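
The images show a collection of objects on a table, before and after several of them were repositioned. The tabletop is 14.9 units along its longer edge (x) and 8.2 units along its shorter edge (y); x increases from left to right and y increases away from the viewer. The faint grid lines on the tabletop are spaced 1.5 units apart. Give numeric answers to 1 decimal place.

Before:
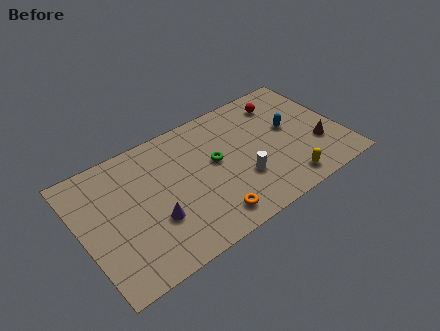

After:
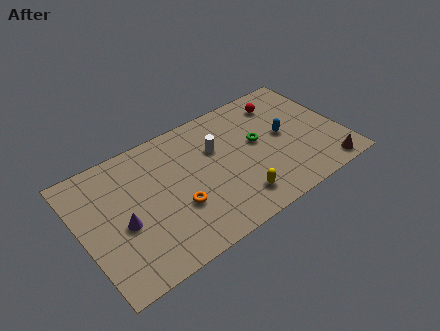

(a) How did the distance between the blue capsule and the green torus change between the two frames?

-2.9

The distance was about 4.4 in the first image and 1.5 in the second, so they moved 2.9 units closer together.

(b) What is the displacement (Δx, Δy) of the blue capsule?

(-0.4, -0.3)

From the two frames, the blue capsule sits at roughly (12.1, 4.6) before and (11.7, 4.3) after.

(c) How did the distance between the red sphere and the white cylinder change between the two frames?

-0.7

Before: roughly 5.0 units apart; after: 4.3. That's 0.7 units closer together.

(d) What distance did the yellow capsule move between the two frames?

2.8

The yellow capsule moved from about (11.2, 1.2) to (8.4, 1.6), a distance of √(2.8² + 0.4²) ≈ 2.8.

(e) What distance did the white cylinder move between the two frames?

2.9

The white cylinder was near (8.9, 2.7) before and (7.9, 5.4) after, so it travelled √(1.0² + 2.7²) ≈ 2.9 units.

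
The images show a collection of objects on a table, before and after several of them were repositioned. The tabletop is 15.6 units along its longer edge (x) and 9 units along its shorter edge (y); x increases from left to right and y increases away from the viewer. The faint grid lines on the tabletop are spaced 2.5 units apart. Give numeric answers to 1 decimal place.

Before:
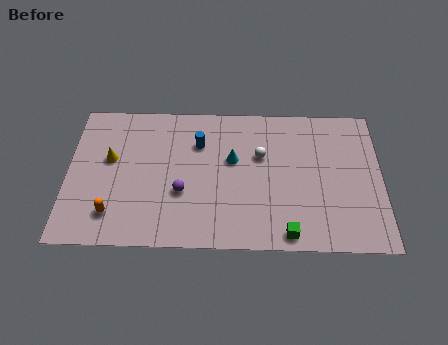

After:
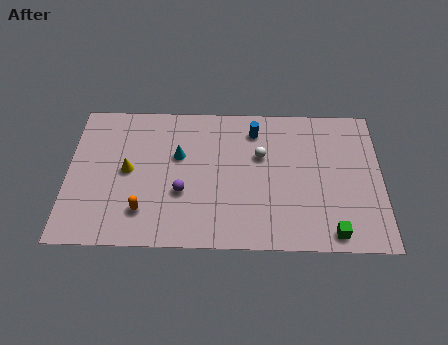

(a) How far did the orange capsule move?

1.5

The orange capsule moved from about (2.3, 1.9) to (3.8, 2.1), a distance of √(1.5² + 0.2²) ≈ 1.5.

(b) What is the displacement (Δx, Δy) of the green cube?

(2.2, 0.1)

The green cube was at about (10.9, 0.9) and moved to about (13.1, 1.0).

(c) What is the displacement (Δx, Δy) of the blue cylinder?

(2.8, 0.9)

From the two frames, the blue cylinder sits at roughly (6.5, 6.4) before and (9.3, 7.3) after.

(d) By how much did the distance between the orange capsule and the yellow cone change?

-0.8

Before: roughly 3.4 units apart; after: 2.6. That's 0.8 units closer together.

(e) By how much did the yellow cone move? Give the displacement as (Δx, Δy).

(0.9, -0.7)

From the two frames, the yellow cone sits at roughly (2.1, 5.3) before and (3.0, 4.6) after.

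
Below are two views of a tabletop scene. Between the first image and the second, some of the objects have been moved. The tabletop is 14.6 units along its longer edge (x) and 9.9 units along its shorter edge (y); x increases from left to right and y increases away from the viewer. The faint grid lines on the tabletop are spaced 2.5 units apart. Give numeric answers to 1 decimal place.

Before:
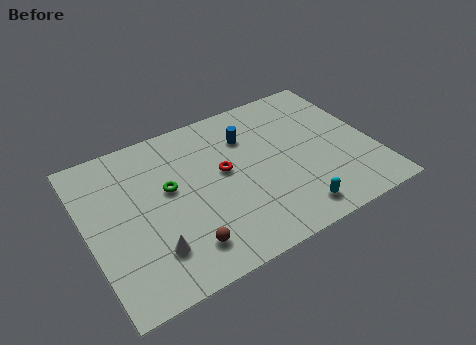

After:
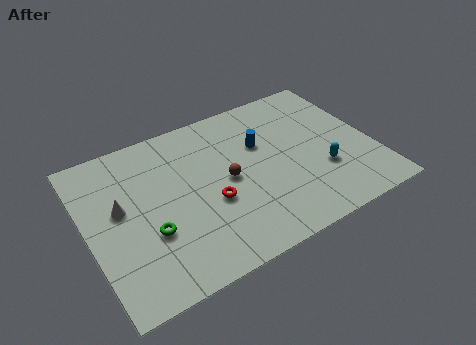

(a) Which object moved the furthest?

the brown sphere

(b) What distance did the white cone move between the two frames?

3.4

From (2.9, 2.4) to (1.7, 5.6), the white cone covered √(1.2² + 3.2²) ≈ 3.4 units.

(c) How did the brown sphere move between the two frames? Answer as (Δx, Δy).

(2.7, 3.0)

From the two frames, the brown sphere sits at roughly (4.4, 1.9) before and (7.1, 4.9) after.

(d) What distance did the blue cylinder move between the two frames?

1.0

From (8.5, 7.2) to (9.1, 6.4), the blue cylinder covered √(0.6² + 0.8²) ≈ 1.0 units.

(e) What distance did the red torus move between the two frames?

1.8

The red torus was near (7.0, 5.5) before and (6.1, 3.9) after, so it travelled √(0.9² + 1.6²) ≈ 1.8 units.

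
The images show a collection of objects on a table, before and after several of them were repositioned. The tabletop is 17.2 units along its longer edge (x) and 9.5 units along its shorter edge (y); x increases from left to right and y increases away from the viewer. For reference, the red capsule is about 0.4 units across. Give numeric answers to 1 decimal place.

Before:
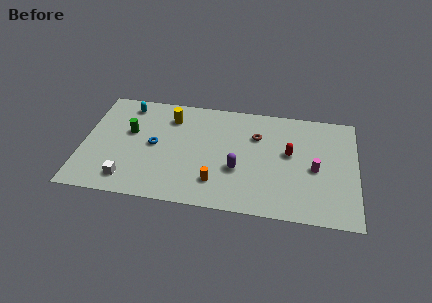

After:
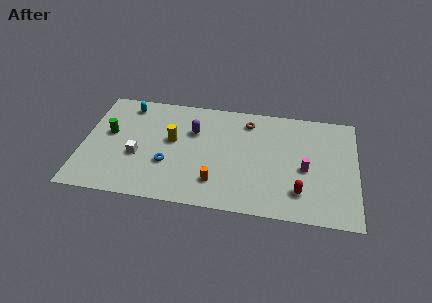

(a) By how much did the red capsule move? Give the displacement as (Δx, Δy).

(0.7, -3.2)

From the two frames, the red capsule sits at roughly (13.0, 5.4) before and (13.7, 2.2) after.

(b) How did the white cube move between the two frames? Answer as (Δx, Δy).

(0.5, 2.1)

The white cube was at about (3.0, 1.6) and moved to about (3.5, 3.7).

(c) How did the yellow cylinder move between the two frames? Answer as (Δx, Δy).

(0.2, -2.0)

From the two frames, the yellow cylinder sits at roughly (5.4, 7.4) before and (5.6, 5.4) after.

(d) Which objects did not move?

the orange cylinder and the cyan capsule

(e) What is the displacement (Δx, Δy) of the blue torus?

(0.9, -1.5)

The blue torus started near (4.5, 4.8) and ended near (5.4, 3.3).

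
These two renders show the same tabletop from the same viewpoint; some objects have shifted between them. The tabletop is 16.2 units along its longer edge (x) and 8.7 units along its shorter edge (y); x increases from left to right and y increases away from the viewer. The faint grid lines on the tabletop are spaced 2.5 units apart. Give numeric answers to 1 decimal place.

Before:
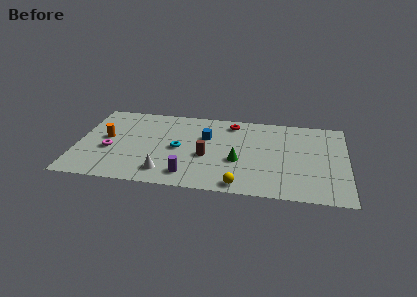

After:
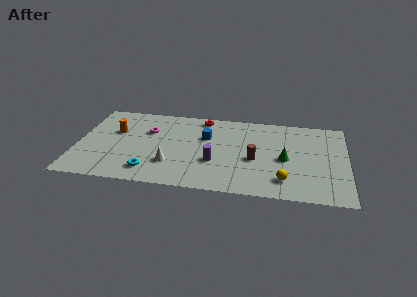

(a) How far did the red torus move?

1.8

The red torus moved from about (9.2, 7.4) to (7.4, 7.7), a distance of √(1.8² + 0.3²) ≈ 1.8.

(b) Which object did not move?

the blue cube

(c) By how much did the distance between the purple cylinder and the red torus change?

-1.7

Before: roughly 6.4 units apart; after: 4.7. That's 1.7 units closer together.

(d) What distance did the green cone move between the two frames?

2.9

The green cone was near (9.7, 3.4) before and (12.5, 4.0) after, so it travelled √(2.8² + 0.6²) ≈ 2.9 units.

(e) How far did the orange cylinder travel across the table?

0.9

From (1.7, 4.7) to (2.2, 5.5), the orange cylinder covered √(0.5² + 0.8²) ≈ 0.9 units.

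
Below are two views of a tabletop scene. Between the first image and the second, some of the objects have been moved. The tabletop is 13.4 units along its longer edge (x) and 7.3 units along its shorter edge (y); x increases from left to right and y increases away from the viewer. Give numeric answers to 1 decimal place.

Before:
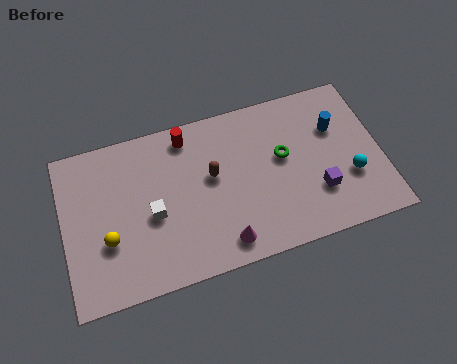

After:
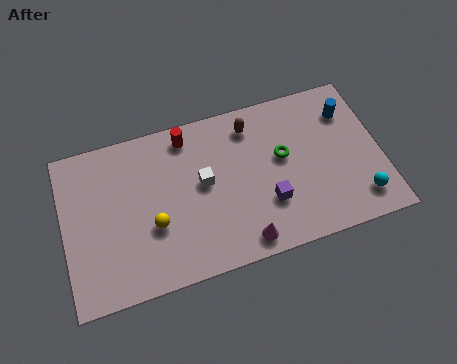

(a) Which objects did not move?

the green torus and the red cylinder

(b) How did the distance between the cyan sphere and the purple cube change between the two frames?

+2.5

They were about 1.4 units apart before and 3.9 after — 2.5 units further apart.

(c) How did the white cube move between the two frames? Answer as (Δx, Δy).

(2.2, 0.8)

From the two frames, the white cube sits at roughly (3.7, 3.2) before and (5.9, 4.0) after.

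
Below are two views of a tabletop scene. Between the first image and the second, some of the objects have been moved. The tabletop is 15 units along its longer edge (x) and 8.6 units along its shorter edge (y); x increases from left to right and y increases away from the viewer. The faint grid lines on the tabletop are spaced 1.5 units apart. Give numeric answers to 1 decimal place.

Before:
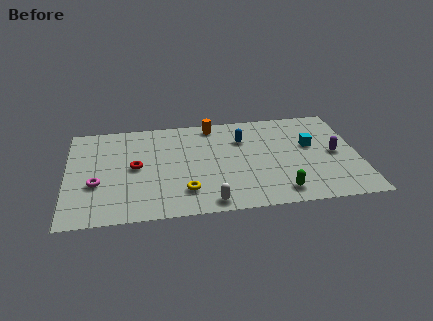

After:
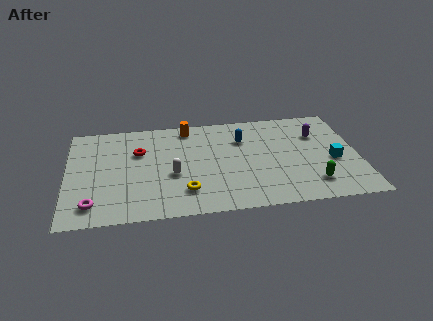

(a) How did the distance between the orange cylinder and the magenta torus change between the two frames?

+0.3

Before: roughly 7.5 units apart; after: 7.8. That's 0.3 units further apart.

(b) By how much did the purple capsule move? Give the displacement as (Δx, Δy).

(-0.8, 1.8)

The purple capsule was at about (13.8, 4.2) and moved to about (13.0, 6.0).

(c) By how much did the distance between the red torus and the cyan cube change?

+1.1

The distance was about 9.1 in the first image and 10.2 in the second, so they moved 1.1 units further apart.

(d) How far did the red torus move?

1.3

The red torus was near (3.5, 4.4) before and (3.7, 5.7) after, so it travelled √(0.2² + 1.3²) ≈ 1.3 units.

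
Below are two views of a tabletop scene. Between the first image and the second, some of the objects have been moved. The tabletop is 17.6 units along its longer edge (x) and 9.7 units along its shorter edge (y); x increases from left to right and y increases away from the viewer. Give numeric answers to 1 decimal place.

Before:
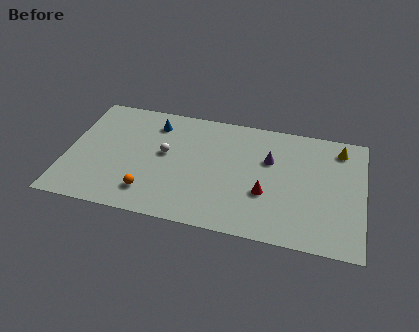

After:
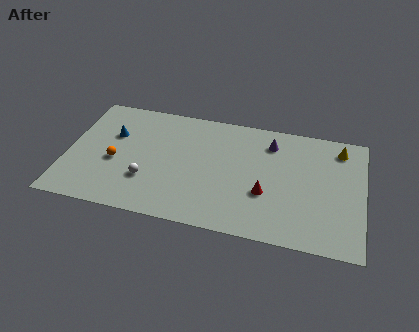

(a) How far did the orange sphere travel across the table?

3.0

The orange sphere moved from about (5.1, 2.0) to (2.9, 4.1), a distance of √(2.2² + 2.1²) ≈ 3.0.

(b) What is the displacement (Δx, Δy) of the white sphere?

(-0.9, -2.4)

The white sphere was at about (5.8, 5.4) and moved to about (4.9, 3.0).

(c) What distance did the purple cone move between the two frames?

1.4

From (12.0, 6.3) to (12.0, 7.7), the purple cone covered √(0.0² + 1.4²) ≈ 1.4 units.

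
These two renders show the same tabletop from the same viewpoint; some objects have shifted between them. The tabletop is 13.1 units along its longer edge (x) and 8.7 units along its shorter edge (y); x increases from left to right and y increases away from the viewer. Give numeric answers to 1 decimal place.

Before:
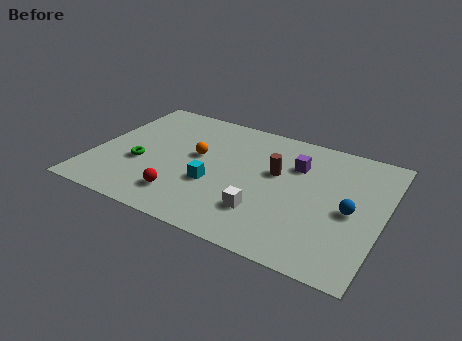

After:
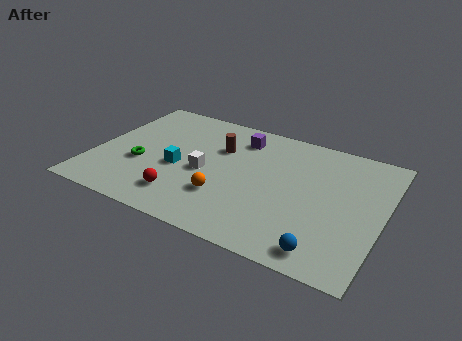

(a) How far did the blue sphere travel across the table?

3.0

The blue sphere was near (11.7, 4.0) before and (10.9, 1.1) after, so it travelled √(0.8² + 2.9²) ≈ 3.0 units.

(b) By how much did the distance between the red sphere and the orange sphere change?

-1.1

They were about 3.1 units apart before and 2.0 after — 1.1 units closer together.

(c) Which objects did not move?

the red sphere and the green torus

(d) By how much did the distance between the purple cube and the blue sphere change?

+4.1

Before: roughly 3.4 units apart; after: 7.5. That's 4.1 units further apart.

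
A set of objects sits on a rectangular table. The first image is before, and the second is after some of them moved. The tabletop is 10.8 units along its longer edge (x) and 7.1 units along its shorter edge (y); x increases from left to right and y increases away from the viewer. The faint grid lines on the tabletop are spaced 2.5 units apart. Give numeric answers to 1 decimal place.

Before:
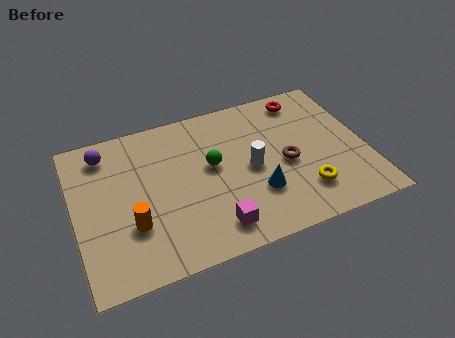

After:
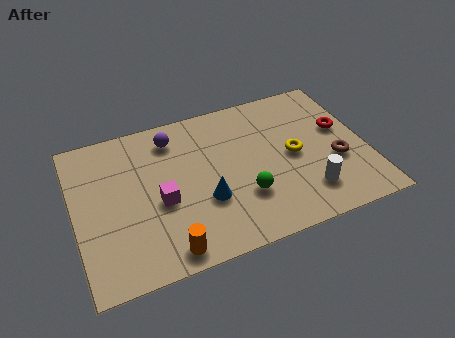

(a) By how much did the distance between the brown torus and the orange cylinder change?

+0.9

They were about 5.9 units apart before and 6.8 after — 0.9 units further apart.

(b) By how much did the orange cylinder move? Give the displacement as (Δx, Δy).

(1.1, -1.5)

From the two frames, the orange cylinder sits at roughly (2.0, 2.3) before and (3.1, 0.8) after.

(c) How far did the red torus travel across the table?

2.2

The red torus was near (8.8, 6.1) before and (10.0, 4.2) after, so it travelled √(1.2² + 1.9²) ≈ 2.2 units.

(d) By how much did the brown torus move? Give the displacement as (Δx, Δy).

(1.8, -0.5)

The brown torus started near (7.8, 3.2) and ended near (9.6, 2.7).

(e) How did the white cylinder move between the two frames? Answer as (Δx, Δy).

(1.9, -1.8)

From the two frames, the white cylinder sits at roughly (6.5, 3.4) before and (8.4, 1.6) after.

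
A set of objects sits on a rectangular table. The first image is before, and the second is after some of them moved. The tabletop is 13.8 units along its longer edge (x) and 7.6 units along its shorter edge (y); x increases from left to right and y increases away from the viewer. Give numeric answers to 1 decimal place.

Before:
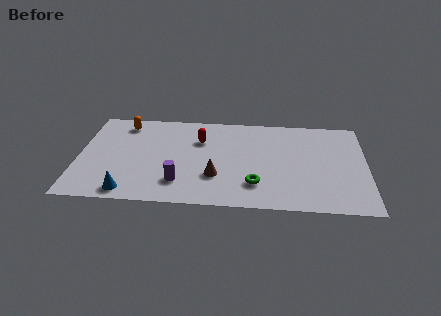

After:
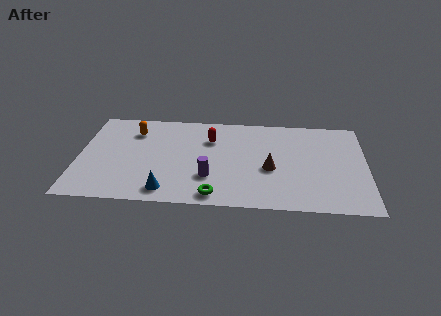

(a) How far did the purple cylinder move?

1.5

From (4.9, 1.8) to (6.3, 2.3), the purple cylinder covered √(1.4² + 0.5²) ≈ 1.5 units.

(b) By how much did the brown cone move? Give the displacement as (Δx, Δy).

(2.6, 0.8)

From the two frames, the brown cone sits at roughly (6.6, 2.4) before and (9.2, 3.2) after.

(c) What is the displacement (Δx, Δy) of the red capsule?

(0.5, 0.1)

The red capsule was at about (5.8, 5.3) and moved to about (6.3, 5.4).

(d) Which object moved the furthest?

the brown cone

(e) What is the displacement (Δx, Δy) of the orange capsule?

(0.5, -0.6)

The orange capsule was at about (2.1, 6.4) and moved to about (2.6, 5.8).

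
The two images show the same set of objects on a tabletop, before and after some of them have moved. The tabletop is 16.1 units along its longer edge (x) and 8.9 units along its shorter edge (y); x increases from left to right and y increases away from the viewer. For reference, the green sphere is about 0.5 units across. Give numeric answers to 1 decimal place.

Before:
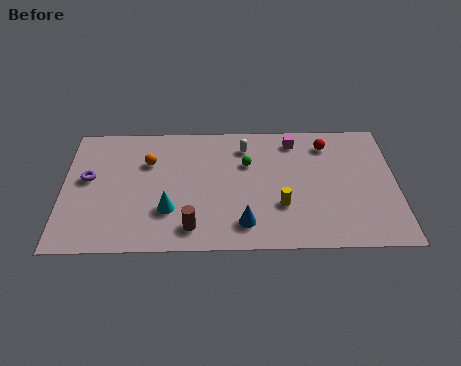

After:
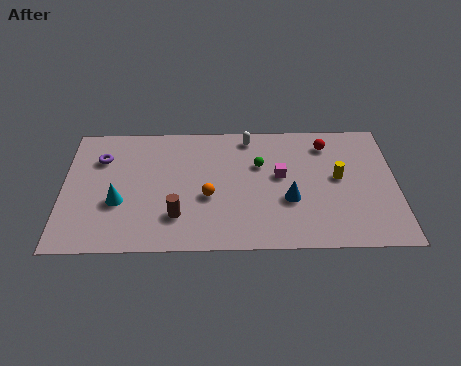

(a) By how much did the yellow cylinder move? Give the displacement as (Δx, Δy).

(2.8, 1.9)

The yellow cylinder was at about (10.5, 2.9) and moved to about (13.3, 4.8).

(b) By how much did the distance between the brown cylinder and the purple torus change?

-0.6

The distance was about 6.1 in the first image and 5.5 in the second, so they moved 0.6 units closer together.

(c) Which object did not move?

the red sphere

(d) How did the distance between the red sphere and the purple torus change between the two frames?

-0.8

Before: roughly 11.8 units apart; after: 11.0. That's 0.8 units closer together.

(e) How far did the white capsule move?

0.7

The white capsule moved from about (8.8, 7.1) to (9.0, 7.8), a distance of √(0.2² + 0.7²) ≈ 0.7.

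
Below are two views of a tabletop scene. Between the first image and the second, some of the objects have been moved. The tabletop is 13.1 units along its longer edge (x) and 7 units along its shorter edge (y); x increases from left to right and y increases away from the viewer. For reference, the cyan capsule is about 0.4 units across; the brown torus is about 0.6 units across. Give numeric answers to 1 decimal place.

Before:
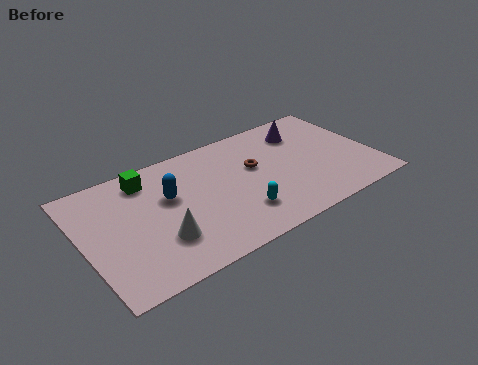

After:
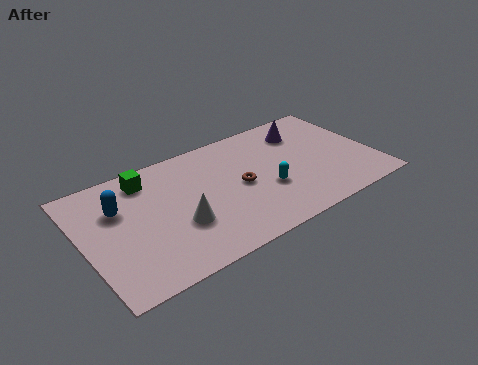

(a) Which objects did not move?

the purple cone and the green cube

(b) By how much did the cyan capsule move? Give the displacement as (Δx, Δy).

(1.4, 0.8)

From the two frames, the cyan capsule sits at roughly (6.7, 1.8) before and (8.1, 2.6) after.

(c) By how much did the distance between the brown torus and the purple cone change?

+1.1

The distance was about 2.8 in the first image and 3.9 in the second, so they moved 1.1 units further apart.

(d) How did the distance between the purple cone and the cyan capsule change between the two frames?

-1.5

They were about 5.1 units apart before and 3.6 after — 1.5 units closer together.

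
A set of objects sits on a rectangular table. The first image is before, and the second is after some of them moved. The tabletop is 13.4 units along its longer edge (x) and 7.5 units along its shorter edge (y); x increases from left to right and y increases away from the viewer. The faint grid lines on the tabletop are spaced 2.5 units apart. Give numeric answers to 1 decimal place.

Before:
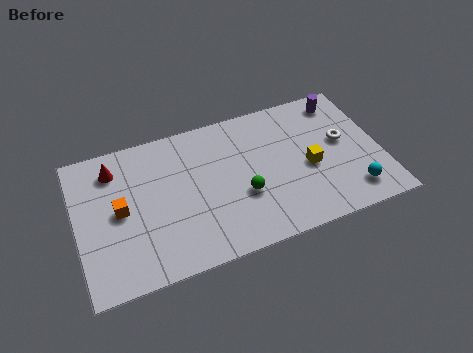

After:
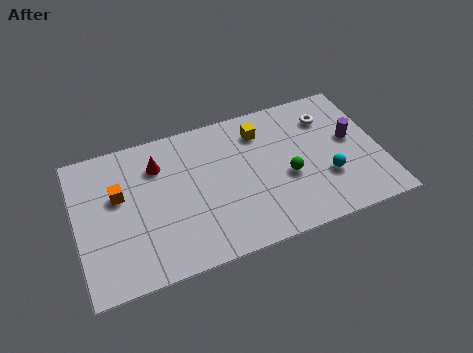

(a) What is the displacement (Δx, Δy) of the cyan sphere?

(-1.0, 1.1)

The cyan sphere started near (11.9, 1.4) and ended near (10.9, 2.5).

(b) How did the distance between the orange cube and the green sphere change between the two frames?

+2.1

Before: roughly 5.4 units apart; after: 7.5. That's 2.1 units further apart.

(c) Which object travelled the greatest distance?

the yellow cube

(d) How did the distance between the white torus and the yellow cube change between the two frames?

+1.2

Before: roughly 1.8 units apart; after: 3.0. That's 1.2 units further apart.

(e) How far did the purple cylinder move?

2.2

The purple cylinder moved from about (12.0, 6.4) to (12.2, 4.2), a distance of √(0.2² + 2.2²) ≈ 2.2.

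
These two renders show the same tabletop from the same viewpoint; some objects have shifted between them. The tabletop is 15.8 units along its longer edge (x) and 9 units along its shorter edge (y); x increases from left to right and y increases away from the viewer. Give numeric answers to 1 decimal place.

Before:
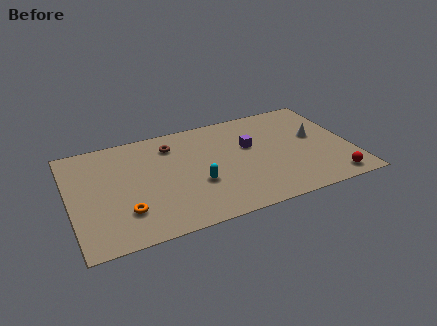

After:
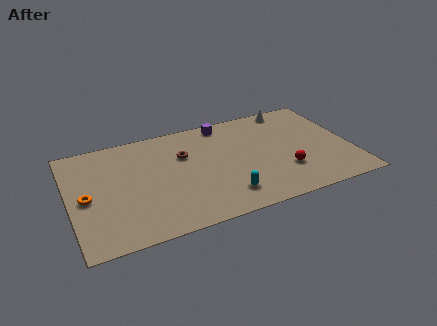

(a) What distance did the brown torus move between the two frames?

1.3

The brown torus moved from about (5.9, 7.1) to (6.5, 6.0), a distance of √(0.6² + 1.1²) ≈ 1.3.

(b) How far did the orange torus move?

2.7

From (2.9, 2.4) to (0.9, 4.2), the orange torus covered √(2.0² + 1.8²) ≈ 2.7 units.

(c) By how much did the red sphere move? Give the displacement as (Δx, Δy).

(-2.5, 1.6)

The red sphere was at about (14.4, 1.1) and moved to about (11.9, 2.7).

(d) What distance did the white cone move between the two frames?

3.2

From (13.9, 5.1) to (12.9, 8.1), the white cone covered √(1.0² + 3.0²) ≈ 3.2 units.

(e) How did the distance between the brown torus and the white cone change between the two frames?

-1.5

They were about 8.2 units apart before and 6.7 after — 1.5 units closer together.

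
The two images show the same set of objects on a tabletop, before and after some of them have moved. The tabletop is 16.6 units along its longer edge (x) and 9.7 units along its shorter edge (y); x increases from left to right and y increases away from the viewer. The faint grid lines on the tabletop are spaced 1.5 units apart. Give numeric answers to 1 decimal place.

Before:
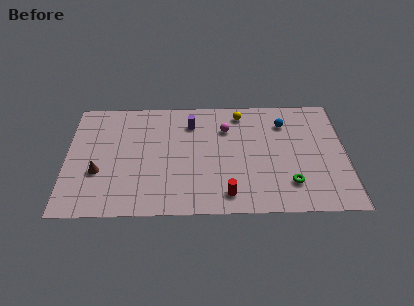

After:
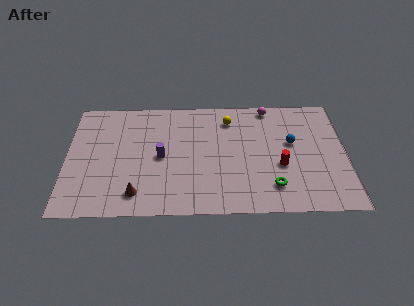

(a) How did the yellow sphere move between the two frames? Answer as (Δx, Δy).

(-0.7, -0.5)

From the two frames, the yellow sphere sits at roughly (10.4, 8.3) before and (9.7, 7.8) after.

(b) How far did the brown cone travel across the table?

2.9

The brown cone was near (1.9, 3.5) before and (4.2, 1.7) after, so it travelled √(2.3² + 1.8²) ≈ 2.9 units.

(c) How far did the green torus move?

1.0

The green torus moved from about (13.2, 2.3) to (12.2, 2.1), a distance of √(1.0² + 0.2²) ≈ 1.0.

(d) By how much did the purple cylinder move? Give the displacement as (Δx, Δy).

(-1.8, -2.8)

The purple cylinder started near (7.4, 7.5) and ended near (5.6, 4.7).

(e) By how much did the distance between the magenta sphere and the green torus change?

+0.7

Before: roughly 6.0 units apart; after: 6.7. That's 0.7 units further apart.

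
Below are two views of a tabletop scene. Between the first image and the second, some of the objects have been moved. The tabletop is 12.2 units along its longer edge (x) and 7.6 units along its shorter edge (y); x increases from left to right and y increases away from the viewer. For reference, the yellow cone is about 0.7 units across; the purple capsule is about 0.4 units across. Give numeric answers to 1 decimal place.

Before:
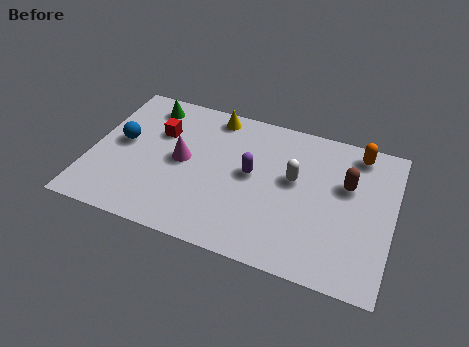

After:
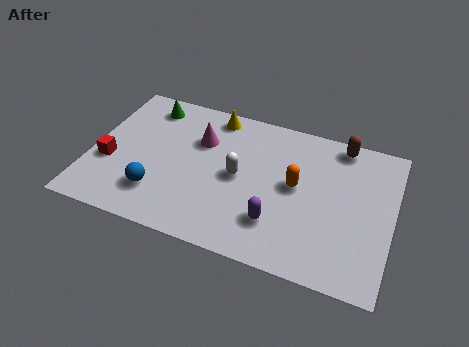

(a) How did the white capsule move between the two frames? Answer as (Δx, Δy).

(-2.2, -0.6)

The white capsule started near (8.2, 4.4) and ended near (6.0, 3.8).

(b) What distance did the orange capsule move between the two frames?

3.4

The orange capsule moved from about (10.6, 6.6) to (8.3, 4.1), a distance of √(2.3² + 2.5²) ≈ 3.4.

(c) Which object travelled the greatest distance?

the orange capsule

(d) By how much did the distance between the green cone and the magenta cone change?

-0.4

They were about 3.0 units apart before and 2.6 after — 0.4 units closer together.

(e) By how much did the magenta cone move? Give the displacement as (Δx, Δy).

(0.6, 1.3)

The magenta cone was at about (3.7, 3.9) and moved to about (4.3, 5.2).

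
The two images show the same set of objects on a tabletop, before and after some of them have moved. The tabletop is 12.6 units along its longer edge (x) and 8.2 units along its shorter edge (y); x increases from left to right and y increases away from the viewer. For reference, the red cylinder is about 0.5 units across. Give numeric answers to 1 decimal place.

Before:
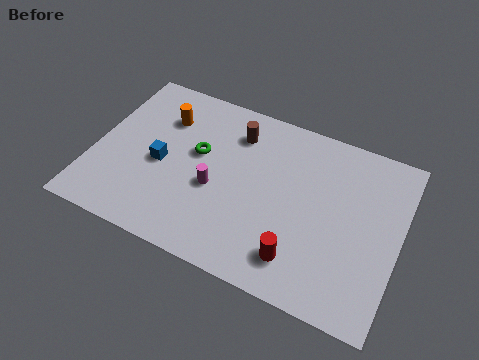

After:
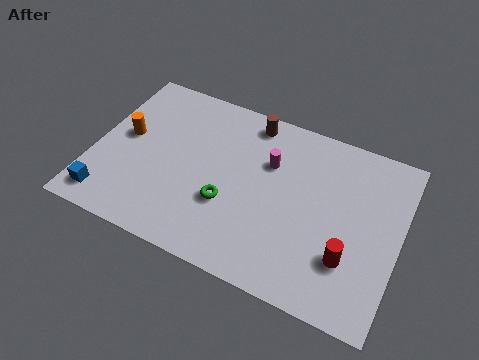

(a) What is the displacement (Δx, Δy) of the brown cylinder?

(0.5, 0.8)

From the two frames, the brown cylinder sits at roughly (5.6, 6.4) before and (6.1, 7.2) after.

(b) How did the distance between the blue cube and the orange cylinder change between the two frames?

+1.0

Before: roughly 2.3 units apart; after: 3.3. That's 1.0 units further apart.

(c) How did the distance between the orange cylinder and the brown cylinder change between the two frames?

+2.6

They were about 3.0 units apart before and 5.6 after — 2.6 units further apart.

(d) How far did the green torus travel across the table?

2.4

The green torus was near (4.2, 4.8) before and (5.7, 2.9) after, so it travelled √(1.5² + 1.9²) ≈ 2.4 units.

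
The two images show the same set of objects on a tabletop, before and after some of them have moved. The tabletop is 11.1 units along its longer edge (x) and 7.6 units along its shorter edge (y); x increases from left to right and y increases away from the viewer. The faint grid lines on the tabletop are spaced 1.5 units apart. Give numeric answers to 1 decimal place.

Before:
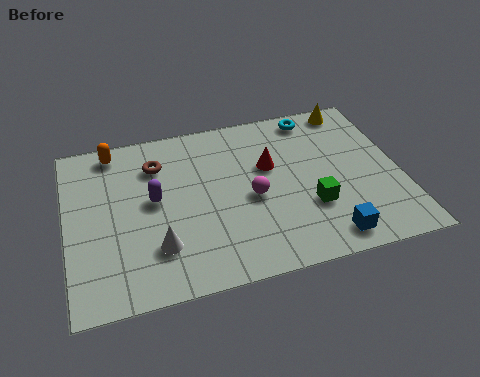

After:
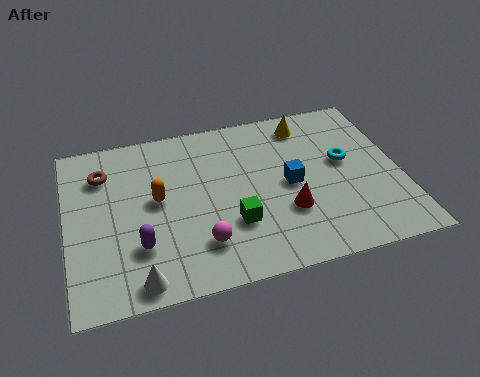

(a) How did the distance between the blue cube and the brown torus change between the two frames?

-0.7

Before: roughly 7.1 units apart; after: 6.4. That's 0.7 units closer together.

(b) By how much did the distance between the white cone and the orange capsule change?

-1.5

They were about 4.9 units apart before and 3.4 after — 1.5 units closer together.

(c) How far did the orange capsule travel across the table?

2.9

The orange capsule was near (1.7, 6.7) before and (3.0, 4.1) after, so it travelled √(1.3² + 2.6²) ≈ 2.9 units.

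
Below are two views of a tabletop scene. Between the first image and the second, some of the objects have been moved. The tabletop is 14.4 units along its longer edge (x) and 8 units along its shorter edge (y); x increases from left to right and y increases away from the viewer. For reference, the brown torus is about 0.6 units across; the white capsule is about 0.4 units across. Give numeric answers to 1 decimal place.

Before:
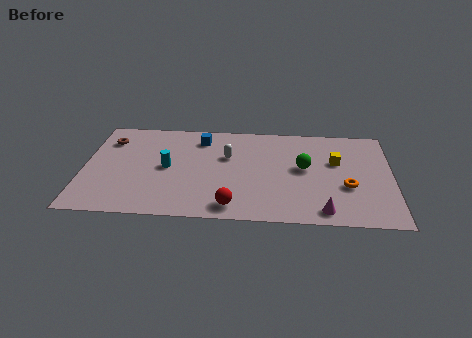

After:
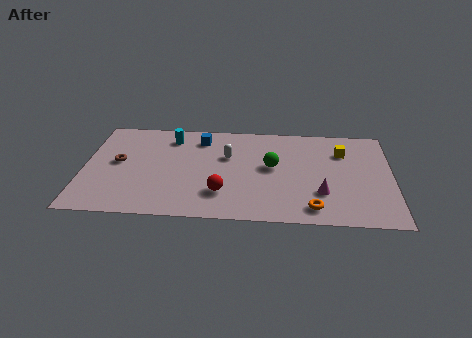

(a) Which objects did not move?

the blue cube and the white capsule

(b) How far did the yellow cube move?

0.9

The yellow cube was near (11.8, 5.0) before and (12.1, 5.8) after, so it travelled √(0.3² + 0.8²) ≈ 0.9 units.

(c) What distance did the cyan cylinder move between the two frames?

2.5

The cyan cylinder moved from about (3.9, 4.0) to (4.0, 6.5), a distance of √(0.1² + 2.5²) ≈ 2.5.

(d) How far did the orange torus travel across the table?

2.4

From (12.3, 3.0) to (10.7, 1.2), the orange torus covered √(1.6² + 1.8²) ≈ 2.4 units.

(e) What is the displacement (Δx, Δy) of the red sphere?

(-0.5, 1.0)

The red sphere started near (7.0, 1.1) and ended near (6.5, 2.1).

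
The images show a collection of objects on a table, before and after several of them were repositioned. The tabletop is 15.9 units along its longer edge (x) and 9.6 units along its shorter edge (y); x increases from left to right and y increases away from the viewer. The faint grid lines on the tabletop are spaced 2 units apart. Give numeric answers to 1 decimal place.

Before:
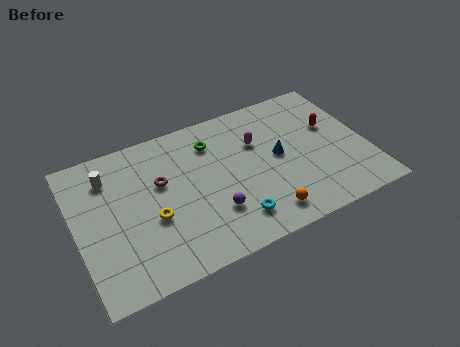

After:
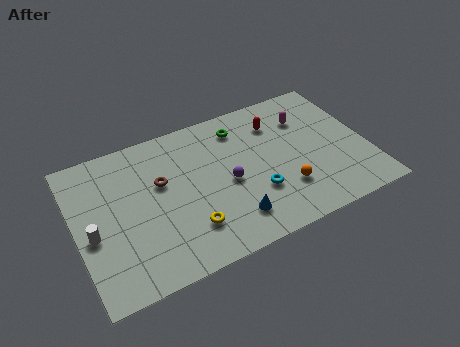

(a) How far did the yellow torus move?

2.3

From (4.0, 3.8) to (5.8, 2.4), the yellow torus covered √(1.8² + 1.4²) ≈ 2.3 units.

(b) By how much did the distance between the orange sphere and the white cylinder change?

+0.6

They were about 9.8 units apart before and 10.4 after — 0.6 units further apart.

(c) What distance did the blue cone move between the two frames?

4.2

The blue cone moved from about (11.1, 5.0) to (8.1, 2.0), a distance of √(3.0² + 3.0²) ≈ 4.2.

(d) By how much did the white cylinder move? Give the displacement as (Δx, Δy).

(-1.2, -3.3)

The white cylinder was at about (2.0, 7.4) and moved to about (0.8, 4.1).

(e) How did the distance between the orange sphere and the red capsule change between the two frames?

-1.6

They were about 6.2 units apart before and 4.6 after — 1.6 units closer together.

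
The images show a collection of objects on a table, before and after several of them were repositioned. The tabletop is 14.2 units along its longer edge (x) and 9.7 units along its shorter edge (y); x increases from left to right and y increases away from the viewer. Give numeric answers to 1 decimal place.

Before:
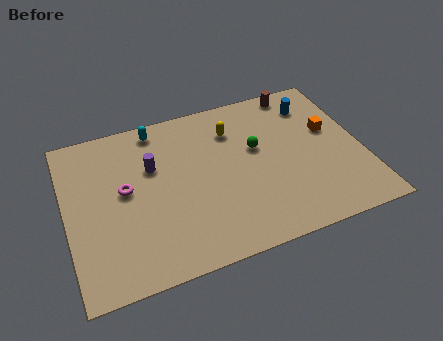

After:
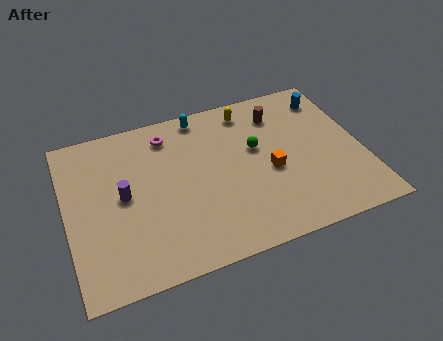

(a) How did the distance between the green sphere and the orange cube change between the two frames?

-1.9

The distance was about 3.6 in the first image and 1.7 in the second, so they moved 1.9 units closer together.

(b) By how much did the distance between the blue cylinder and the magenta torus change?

-1.8

The distance was about 9.7 in the first image and 7.9 in the second, so they moved 1.8 units closer together.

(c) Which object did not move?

the green sphere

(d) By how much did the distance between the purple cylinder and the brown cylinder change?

+0.4

Before: roughly 7.8 units apart; after: 8.2. That's 0.4 units further apart.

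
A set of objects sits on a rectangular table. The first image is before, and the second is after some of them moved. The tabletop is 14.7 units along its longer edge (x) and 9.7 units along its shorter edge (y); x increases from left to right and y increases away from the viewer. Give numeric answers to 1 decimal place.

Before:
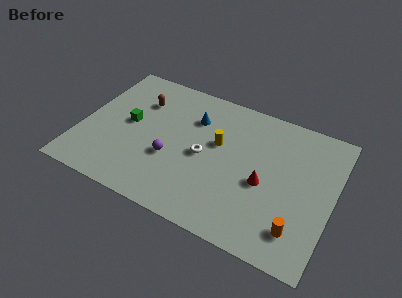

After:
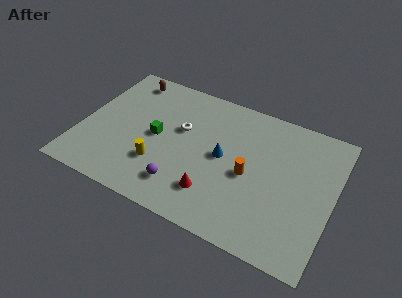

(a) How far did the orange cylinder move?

3.9

From (13.0, 2.0) to (9.9, 4.4), the orange cylinder covered √(3.1² + 2.4²) ≈ 3.9 units.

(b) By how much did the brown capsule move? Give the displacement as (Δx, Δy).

(-1.0, 1.4)

The brown capsule started near (3.1, 7.0) and ended near (2.1, 8.4).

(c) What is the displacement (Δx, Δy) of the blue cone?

(2.0, -2.0)

The blue cone was at about (6.3, 7.0) and moved to about (8.3, 5.0).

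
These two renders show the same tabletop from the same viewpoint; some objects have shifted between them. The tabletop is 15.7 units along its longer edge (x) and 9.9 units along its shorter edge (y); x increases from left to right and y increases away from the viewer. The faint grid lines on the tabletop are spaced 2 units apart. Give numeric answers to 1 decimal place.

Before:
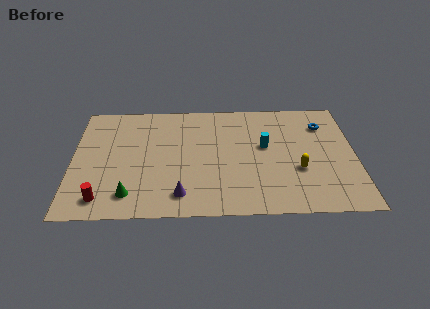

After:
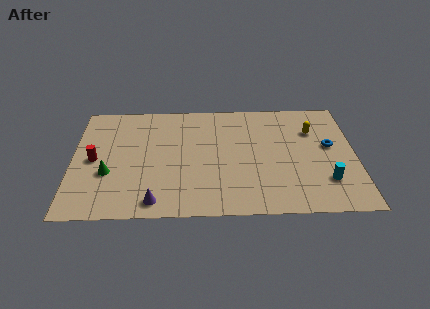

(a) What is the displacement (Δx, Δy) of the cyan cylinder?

(3.3, -3.1)

The cyan cylinder started near (10.7, 5.7) and ended near (14.0, 2.6).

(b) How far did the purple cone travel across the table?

1.5

The purple cone was near (6.0, 1.7) before and (4.6, 1.2) after, so it travelled √(1.4² + 0.5²) ≈ 1.5 units.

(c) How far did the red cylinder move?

3.3

The red cylinder moved from about (1.7, 1.5) to (1.2, 4.8), a distance of √(0.5² + 3.3²) ≈ 3.3.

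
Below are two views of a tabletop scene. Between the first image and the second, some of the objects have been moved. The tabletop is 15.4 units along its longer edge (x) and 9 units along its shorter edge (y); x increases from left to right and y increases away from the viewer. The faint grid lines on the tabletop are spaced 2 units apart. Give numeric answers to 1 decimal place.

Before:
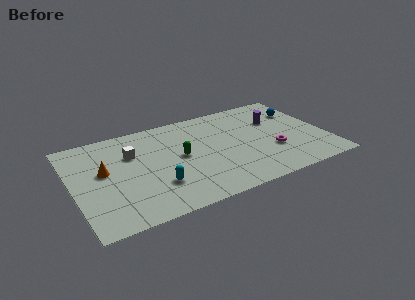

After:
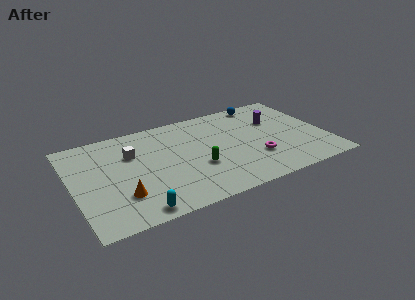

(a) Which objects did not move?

the white cube and the purple cylinder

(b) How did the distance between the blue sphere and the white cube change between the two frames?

-1.9

Before: roughly 10.5 units apart; after: 8.6. That's 1.9 units closer together.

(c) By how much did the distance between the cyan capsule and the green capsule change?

+2.0

Before: roughly 2.7 units apart; after: 4.7. That's 2.0 units further apart.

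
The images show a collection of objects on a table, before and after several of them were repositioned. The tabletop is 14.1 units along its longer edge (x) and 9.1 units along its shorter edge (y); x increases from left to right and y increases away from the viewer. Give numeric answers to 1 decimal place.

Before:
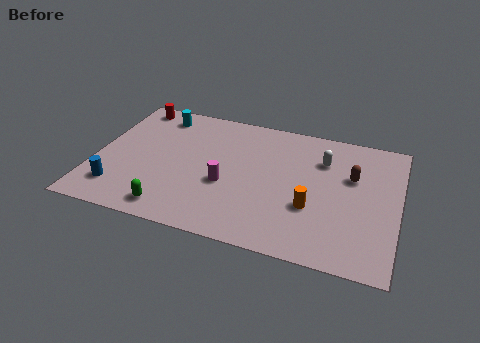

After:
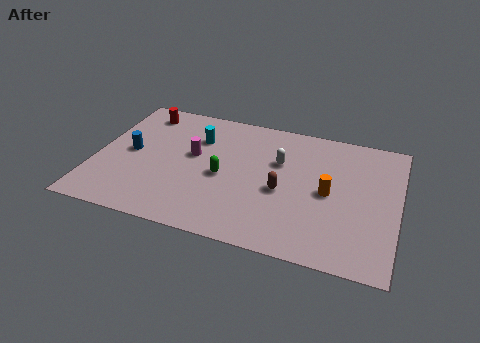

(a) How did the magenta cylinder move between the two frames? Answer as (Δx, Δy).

(-1.7, 1.6)

From the two frames, the magenta cylinder sits at roughly (6.2, 3.6) before and (4.5, 5.2) after.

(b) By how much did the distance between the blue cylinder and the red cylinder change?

-3.1

Before: roughly 6.2 units apart; after: 3.1. That's 3.1 units closer together.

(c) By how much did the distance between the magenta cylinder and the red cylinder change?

-3.0

They were about 6.7 units apart before and 3.7 after — 3.0 units closer together.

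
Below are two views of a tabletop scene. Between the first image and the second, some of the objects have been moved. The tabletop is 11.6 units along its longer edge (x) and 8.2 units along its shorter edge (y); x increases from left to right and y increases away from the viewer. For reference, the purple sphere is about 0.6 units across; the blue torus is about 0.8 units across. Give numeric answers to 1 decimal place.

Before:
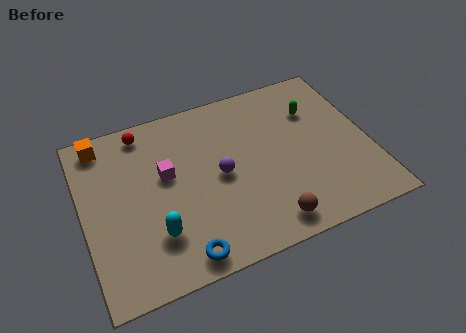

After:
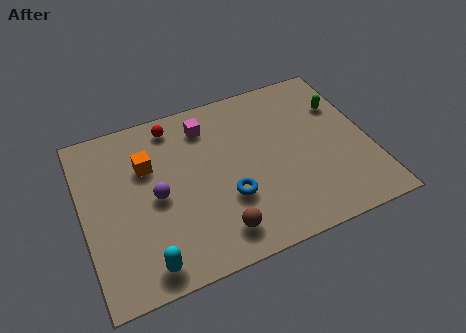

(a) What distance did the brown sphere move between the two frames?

2.0

The brown sphere moved from about (7.1, 1.1) to (5.1, 1.4), a distance of √(2.0² + 0.3²) ≈ 2.0.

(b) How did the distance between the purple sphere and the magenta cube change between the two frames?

+1.3

The distance was about 2.2 in the first image and 3.5 in the second, so they moved 1.3 units further apart.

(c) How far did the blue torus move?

2.8

The blue torus was near (3.6, 0.9) before and (5.7, 2.8) after, so it travelled √(2.1² + 1.9²) ≈ 2.8 units.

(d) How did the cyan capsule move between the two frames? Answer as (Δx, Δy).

(-0.5, -1.2)

The cyan capsule was at about (2.7, 2.2) and moved to about (2.2, 1.0).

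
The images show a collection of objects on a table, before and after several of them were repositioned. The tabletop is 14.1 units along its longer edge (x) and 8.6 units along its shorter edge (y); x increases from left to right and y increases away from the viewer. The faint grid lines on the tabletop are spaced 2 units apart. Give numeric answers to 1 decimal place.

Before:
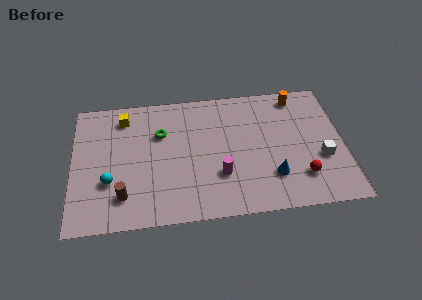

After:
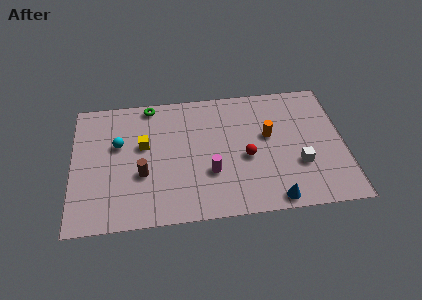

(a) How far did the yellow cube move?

2.2

The yellow cube moved from about (2.7, 7.1) to (3.7, 5.1), a distance of √(1.0² + 2.0²) ≈ 2.2.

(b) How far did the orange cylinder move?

3.0

From (11.8, 7.5) to (10.2, 5.0), the orange cylinder covered √(1.6² + 2.5²) ≈ 3.0 units.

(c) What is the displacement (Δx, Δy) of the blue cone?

(0.0, -1.5)

The blue cone started near (10.3, 2.3) and ended near (10.3, 0.8).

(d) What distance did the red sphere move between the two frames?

3.2

The red sphere was near (11.8, 2.1) before and (9.0, 3.7) after, so it travelled √(2.8² + 1.6²) ≈ 3.2 units.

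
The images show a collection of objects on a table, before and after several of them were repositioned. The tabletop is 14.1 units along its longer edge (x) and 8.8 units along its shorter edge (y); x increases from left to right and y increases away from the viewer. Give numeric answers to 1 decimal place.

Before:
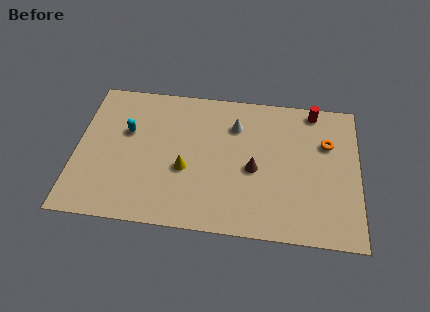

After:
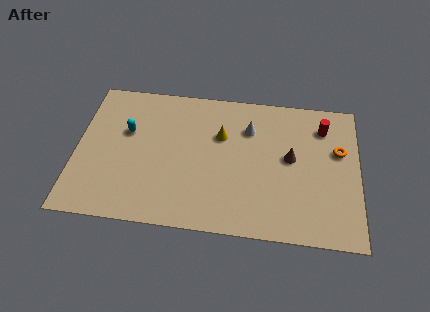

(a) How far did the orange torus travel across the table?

0.7

The orange torus was near (12.5, 5.9) before and (13.1, 5.5) after, so it travelled √(0.6² + 0.4²) ≈ 0.7 units.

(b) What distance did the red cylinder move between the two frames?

1.1

From (11.8, 7.9) to (12.3, 6.9), the red cylinder covered √(0.5² + 1.0²) ≈ 1.1 units.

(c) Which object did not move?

the cyan capsule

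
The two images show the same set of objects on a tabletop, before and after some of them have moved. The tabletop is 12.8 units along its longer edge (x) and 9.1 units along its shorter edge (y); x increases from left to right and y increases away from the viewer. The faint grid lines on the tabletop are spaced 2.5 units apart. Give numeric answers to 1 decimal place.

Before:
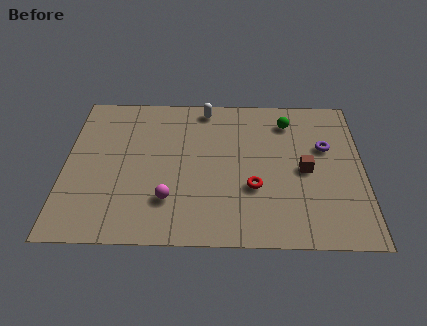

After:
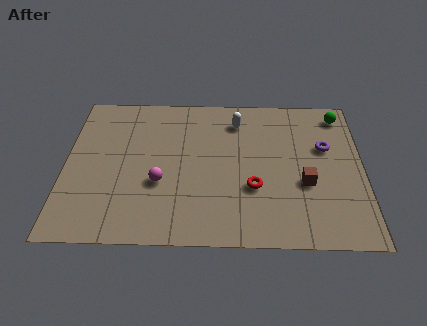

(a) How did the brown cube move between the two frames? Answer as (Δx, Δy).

(0.0, -0.8)

From the two frames, the brown cube sits at roughly (10.3, 4.3) before and (10.3, 3.5) after.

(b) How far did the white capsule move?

1.6

The white capsule moved from about (6.0, 8.1) to (7.4, 7.3), a distance of √(1.4² + 0.8²) ≈ 1.6.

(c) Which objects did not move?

the red torus and the purple torus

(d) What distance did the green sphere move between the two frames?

2.4

The green sphere moved from about (9.6, 7.3) to (11.9, 7.8), a distance of √(2.3² + 0.5²) ≈ 2.4.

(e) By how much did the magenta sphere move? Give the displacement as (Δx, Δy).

(-0.4, 1.0)

From the two frames, the magenta sphere sits at roughly (4.5, 2.4) before and (4.1, 3.4) after.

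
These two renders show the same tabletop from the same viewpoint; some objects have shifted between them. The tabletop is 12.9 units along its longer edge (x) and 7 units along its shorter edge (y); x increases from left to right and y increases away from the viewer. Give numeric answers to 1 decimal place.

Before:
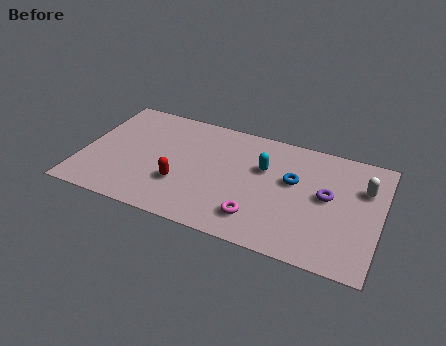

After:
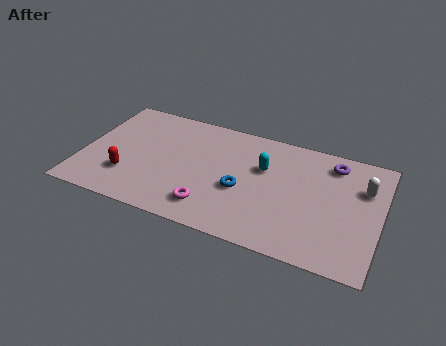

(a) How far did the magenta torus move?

2.0

From (7.8, 1.5) to (5.8, 1.4), the magenta torus covered √(2.0² + 0.1²) ≈ 2.0 units.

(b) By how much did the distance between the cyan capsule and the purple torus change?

+0.3

The distance was about 2.9 in the first image and 3.2 in the second, so they moved 0.3 units further apart.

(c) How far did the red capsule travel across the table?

2.3

From (4.4, 2.3) to (2.1, 2.0), the red capsule covered √(2.3² + 0.3²) ≈ 2.3 units.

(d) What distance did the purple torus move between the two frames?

2.0

The purple torus was near (10.6, 3.8) before and (10.7, 5.8) after, so it travelled √(0.1² + 2.0²) ≈ 2.0 units.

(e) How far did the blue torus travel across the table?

2.5

The blue torus moved from about (9.1, 4.2) to (7.0, 2.9), a distance of √(2.1² + 1.3²) ≈ 2.5.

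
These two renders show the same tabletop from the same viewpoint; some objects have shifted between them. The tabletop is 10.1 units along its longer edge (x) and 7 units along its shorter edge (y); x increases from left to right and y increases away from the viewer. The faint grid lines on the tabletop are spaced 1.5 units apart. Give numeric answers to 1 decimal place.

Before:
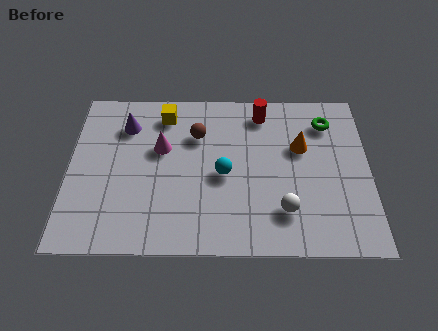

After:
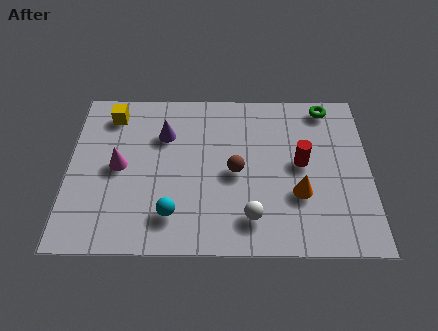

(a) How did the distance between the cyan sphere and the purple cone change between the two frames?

-0.5

The distance was about 3.9 in the first image and 3.4 in the second, so they moved 0.5 units closer together.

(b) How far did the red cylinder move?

2.6

From (6.5, 5.9) to (7.8, 3.7), the red cylinder covered √(1.3² + 2.2²) ≈ 2.6 units.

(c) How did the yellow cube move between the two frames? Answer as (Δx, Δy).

(-1.8, 0.0)

From the two frames, the yellow cube sits at roughly (3.2, 5.8) before and (1.4, 5.8) after.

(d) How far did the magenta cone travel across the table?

1.6

The magenta cone moved from about (3.1, 4.3) to (1.7, 3.5), a distance of √(1.4² + 0.8²) ≈ 1.6.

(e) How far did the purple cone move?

1.4

The purple cone moved from about (1.9, 5.3) to (3.2, 4.9), a distance of √(1.3² + 0.4²) ≈ 1.4.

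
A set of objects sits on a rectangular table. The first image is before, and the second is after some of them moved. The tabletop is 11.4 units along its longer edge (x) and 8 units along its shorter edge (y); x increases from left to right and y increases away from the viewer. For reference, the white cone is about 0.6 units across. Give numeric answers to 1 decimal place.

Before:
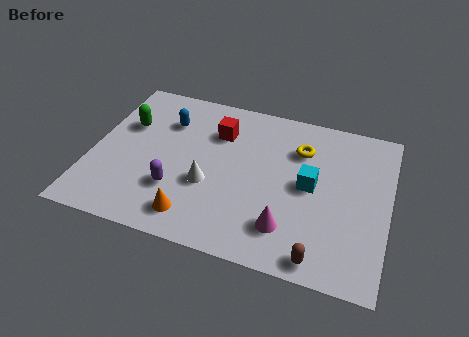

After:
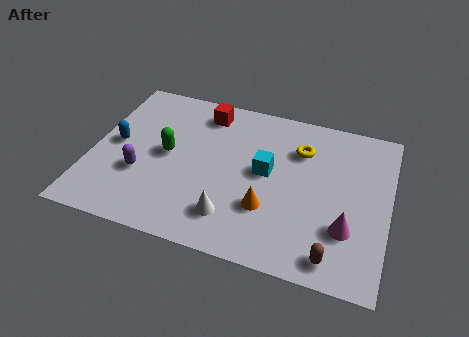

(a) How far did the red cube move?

1.1

The red cube was near (4.7, 5.8) before and (4.1, 6.7) after, so it travelled √(0.6² + 0.9²) ≈ 1.1 units.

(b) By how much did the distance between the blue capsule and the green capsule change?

+0.4

The distance was about 1.6 in the first image and 2.0 in the second, so they moved 0.4 units further apart.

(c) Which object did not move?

the yellow torus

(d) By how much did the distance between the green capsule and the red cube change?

-0.7

They were about 3.6 units apart before and 2.9 after — 0.7 units closer together.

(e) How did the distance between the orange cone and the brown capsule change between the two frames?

-1.8

The distance was about 4.8 in the first image and 3.0 in the second, so they moved 1.8 units closer together.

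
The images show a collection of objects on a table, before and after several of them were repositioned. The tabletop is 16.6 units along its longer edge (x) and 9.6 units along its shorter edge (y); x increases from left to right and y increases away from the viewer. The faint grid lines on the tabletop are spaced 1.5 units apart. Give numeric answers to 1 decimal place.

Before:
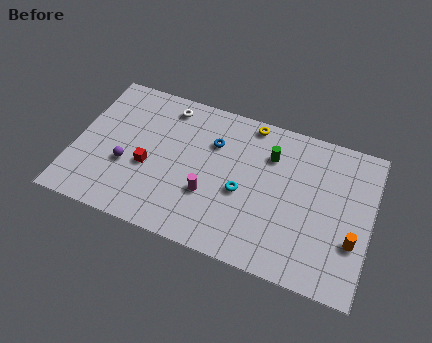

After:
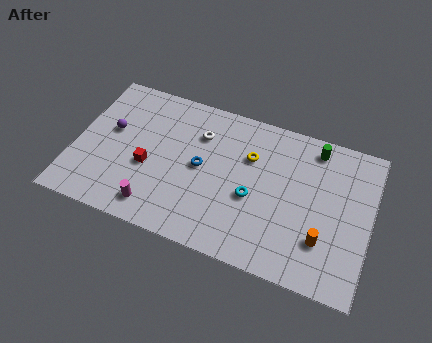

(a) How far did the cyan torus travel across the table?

0.6

The cyan torus was near (9.5, 4.1) before and (10.1, 4.0) after, so it travelled √(0.6² + 0.1²) ≈ 0.6 units.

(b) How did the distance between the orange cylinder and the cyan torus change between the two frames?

-2.1

They were about 6.3 units apart before and 4.2 after — 2.1 units closer together.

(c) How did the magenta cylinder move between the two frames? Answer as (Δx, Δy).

(-2.8, -1.8)

The magenta cylinder was at about (7.7, 3.3) and moved to about (4.9, 1.5).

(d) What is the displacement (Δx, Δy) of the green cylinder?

(2.4, 1.3)

The green cylinder started near (10.8, 7.0) and ended near (13.2, 8.3).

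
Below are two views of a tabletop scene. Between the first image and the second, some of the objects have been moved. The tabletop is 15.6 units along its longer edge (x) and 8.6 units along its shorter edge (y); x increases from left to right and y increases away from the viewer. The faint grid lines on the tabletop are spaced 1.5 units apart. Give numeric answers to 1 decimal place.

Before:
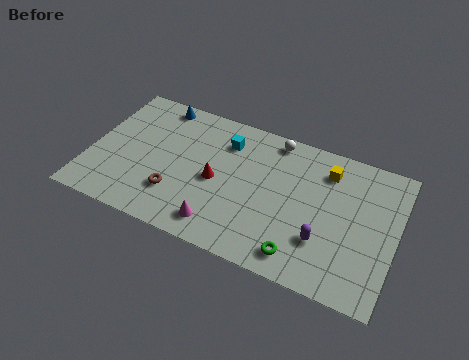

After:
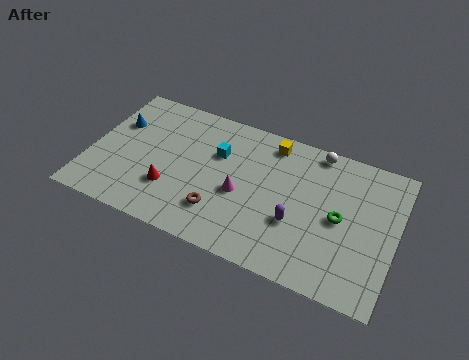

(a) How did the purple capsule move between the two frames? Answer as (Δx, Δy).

(-1.4, 0.5)

The purple capsule started near (12.1, 2.6) and ended near (10.7, 3.1).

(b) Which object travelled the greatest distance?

the green torus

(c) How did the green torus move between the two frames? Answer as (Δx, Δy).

(1.7, 2.9)

The green torus was at about (11.1, 1.3) and moved to about (12.8, 4.2).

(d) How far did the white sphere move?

2.2

From (9.1, 7.7) to (11.3, 7.8), the white sphere covered √(2.2² + 0.1²) ≈ 2.2 units.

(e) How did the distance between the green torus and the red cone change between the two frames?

+3.3

The distance was about 5.3 in the first image and 8.6 in the second, so they moved 3.3 units further apart.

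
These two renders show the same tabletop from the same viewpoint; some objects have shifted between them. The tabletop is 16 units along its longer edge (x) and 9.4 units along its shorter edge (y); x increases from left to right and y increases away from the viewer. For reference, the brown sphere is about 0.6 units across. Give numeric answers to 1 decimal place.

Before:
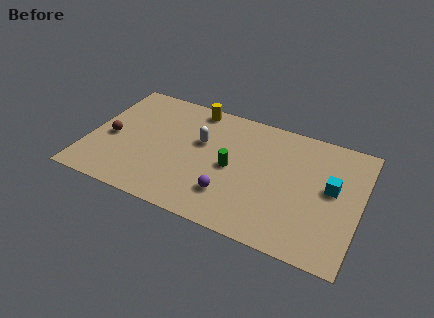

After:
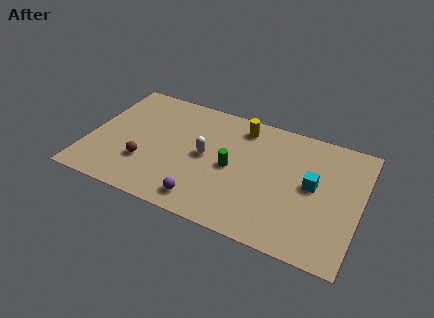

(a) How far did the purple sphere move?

1.7

The purple sphere was near (8.6, 2.4) before and (7.2, 1.4) after, so it travelled √(1.4² + 1.0²) ≈ 1.7 units.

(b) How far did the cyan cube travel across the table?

1.1

The cyan cube was near (14.3, 5.2) before and (13.2, 5.0) after, so it travelled √(1.1² + 0.2²) ≈ 1.1 units.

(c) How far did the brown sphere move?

2.6

From (1.3, 4.2) to (3.5, 2.9), the brown sphere covered √(2.2² + 1.3²) ≈ 2.6 units.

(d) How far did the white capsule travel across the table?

1.1

The white capsule was near (6.5, 5.8) before and (6.9, 4.8) after, so it travelled √(0.4² + 1.0²) ≈ 1.1 units.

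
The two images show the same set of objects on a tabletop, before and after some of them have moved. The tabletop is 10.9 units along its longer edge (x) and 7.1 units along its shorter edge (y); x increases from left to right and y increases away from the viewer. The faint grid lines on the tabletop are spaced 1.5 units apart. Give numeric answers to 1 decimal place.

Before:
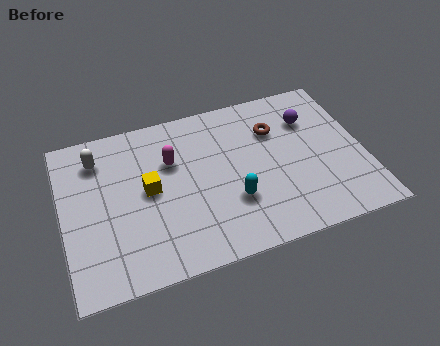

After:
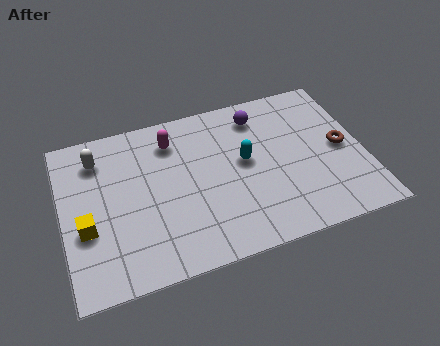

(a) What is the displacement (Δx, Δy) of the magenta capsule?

(0.1, 0.9)

The magenta capsule started near (4.0, 4.7) and ended near (4.1, 5.6).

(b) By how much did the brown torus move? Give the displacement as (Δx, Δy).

(2.3, -1.5)

The brown torus was at about (7.8, 5.0) and moved to about (10.1, 3.5).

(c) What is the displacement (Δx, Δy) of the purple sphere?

(-1.8, 0.7)

The purple sphere started near (9.1, 5.1) and ended near (7.3, 5.8).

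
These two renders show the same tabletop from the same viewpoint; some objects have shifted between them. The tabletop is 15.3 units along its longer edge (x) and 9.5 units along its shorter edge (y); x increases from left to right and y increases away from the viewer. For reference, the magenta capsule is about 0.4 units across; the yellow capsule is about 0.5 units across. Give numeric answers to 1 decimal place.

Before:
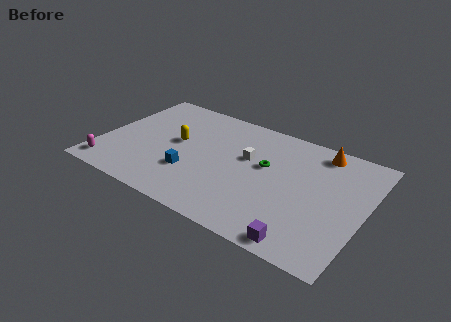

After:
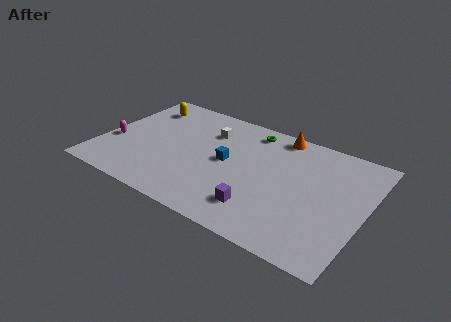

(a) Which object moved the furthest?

the yellow capsule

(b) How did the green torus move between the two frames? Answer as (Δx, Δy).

(-1.3, 2.6)

From the two frames, the green torus sits at roughly (9.5, 5.6) before and (8.2, 8.2) after.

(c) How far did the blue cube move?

2.6

The blue cube moved from about (5.5, 3.0) to (7.3, 4.9), a distance of √(1.8² + 1.9²) ≈ 2.6.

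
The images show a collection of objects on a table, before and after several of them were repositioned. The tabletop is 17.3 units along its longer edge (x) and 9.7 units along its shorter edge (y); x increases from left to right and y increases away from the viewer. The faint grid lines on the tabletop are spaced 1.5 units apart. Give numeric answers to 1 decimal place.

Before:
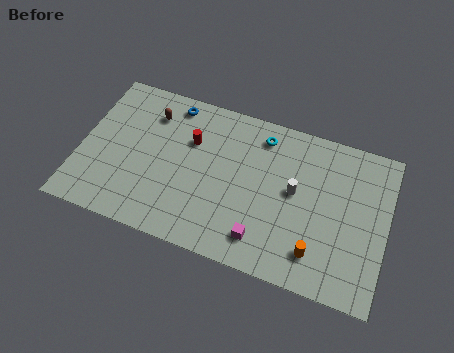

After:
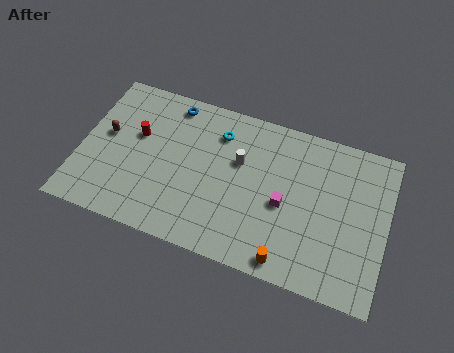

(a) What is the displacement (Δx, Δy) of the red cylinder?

(-3.0, -0.6)

The red cylinder started near (6.1, 6.5) and ended near (3.1, 5.9).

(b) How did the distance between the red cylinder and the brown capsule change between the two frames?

-0.8

The distance was about 2.6 in the first image and 1.8 in the second, so they moved 0.8 units closer together.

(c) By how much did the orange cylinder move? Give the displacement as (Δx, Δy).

(-1.5, -1.0)

From the two frames, the orange cylinder sits at roughly (13.6, 2.0) before and (12.1, 1.0) after.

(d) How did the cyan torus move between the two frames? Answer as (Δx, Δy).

(-2.4, -0.6)

The cyan torus started near (10.0, 8.1) and ended near (7.6, 7.5).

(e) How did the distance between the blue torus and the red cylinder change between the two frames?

+0.7

The distance was about 2.4 in the first image and 3.1 in the second, so they moved 0.7 units further apart.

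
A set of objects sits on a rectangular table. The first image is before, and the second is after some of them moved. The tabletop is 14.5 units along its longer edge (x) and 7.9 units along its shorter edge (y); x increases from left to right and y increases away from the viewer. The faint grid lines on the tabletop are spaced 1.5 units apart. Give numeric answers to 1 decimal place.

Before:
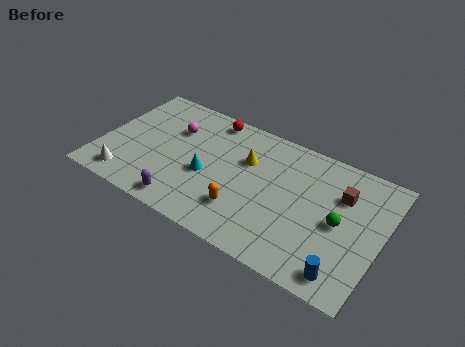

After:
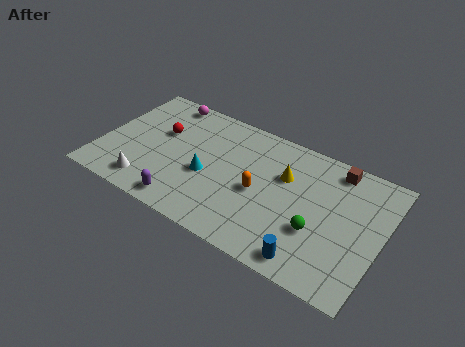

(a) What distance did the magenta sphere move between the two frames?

1.9

From (3.5, 5.4) to (2.7, 7.1), the magenta sphere covered √(0.8² + 1.7²) ≈ 1.9 units.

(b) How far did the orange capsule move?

1.6

The orange capsule was near (7.7, 2.1) before and (8.3, 3.6) after, so it travelled √(0.6² + 1.5²) ≈ 1.6 units.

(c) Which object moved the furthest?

the red sphere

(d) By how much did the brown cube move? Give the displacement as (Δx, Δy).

(-0.5, 1.4)

The brown cube was at about (12.3, 5.5) and moved to about (11.8, 6.9).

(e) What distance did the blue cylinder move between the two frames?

1.7

The blue cylinder was near (13.0, 1.1) before and (11.3, 1.0) after, so it travelled √(1.7² + 0.1²) ≈ 1.7 units.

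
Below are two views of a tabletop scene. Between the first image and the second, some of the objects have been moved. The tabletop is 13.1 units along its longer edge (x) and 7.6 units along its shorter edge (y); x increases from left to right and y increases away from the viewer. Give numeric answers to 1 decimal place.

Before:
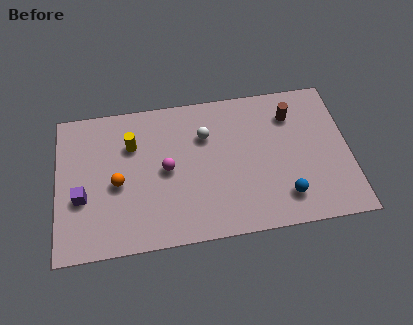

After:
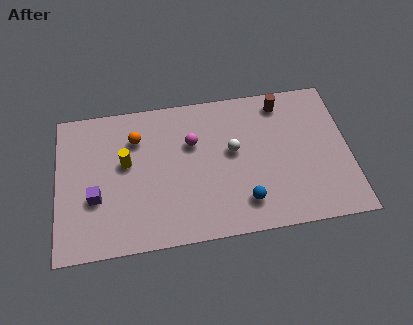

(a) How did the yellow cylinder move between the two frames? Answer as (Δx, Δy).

(-0.3, -0.9)

From the two frames, the yellow cylinder sits at roughly (3.4, 5.3) before and (3.1, 4.4) after.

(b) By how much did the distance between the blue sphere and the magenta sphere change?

-1.6

The distance was about 5.6 in the first image and 4.0 in the second, so they moved 1.6 units closer together.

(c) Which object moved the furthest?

the orange sphere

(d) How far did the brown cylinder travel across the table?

0.8

The brown cylinder was near (10.6, 5.8) before and (10.2, 6.5) after, so it travelled √(0.4² + 0.7²) ≈ 0.8 units.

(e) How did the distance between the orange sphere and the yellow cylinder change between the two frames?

-0.7

They were about 2.0 units apart before and 1.3 after — 0.7 units closer together.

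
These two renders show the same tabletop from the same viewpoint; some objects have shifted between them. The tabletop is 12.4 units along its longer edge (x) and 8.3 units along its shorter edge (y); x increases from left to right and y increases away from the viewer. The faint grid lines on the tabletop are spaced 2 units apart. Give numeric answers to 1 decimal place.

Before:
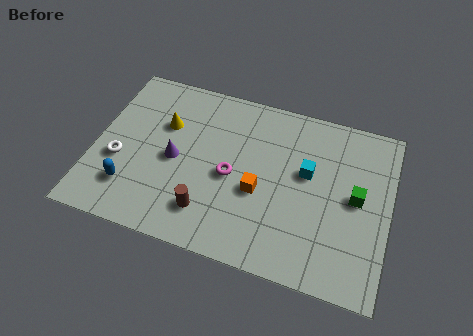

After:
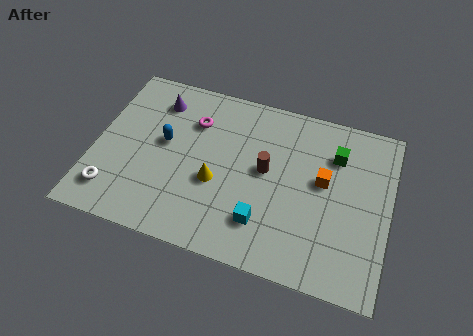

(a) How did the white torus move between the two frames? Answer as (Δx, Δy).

(-0.1, -1.6)

The white torus started near (1.1, 3.2) and ended near (1.0, 1.6).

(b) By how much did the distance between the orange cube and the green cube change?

-2.6

Before: roughly 4.1 units apart; after: 1.5. That's 2.6 units closer together.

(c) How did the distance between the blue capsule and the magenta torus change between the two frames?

-2.7

They were about 4.5 units apart before and 1.8 after — 2.7 units closer together.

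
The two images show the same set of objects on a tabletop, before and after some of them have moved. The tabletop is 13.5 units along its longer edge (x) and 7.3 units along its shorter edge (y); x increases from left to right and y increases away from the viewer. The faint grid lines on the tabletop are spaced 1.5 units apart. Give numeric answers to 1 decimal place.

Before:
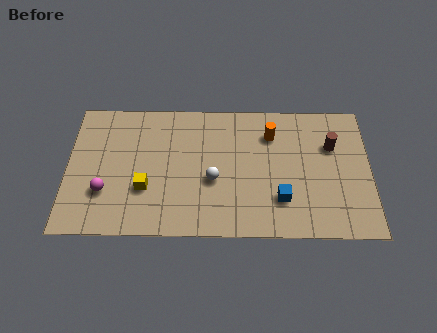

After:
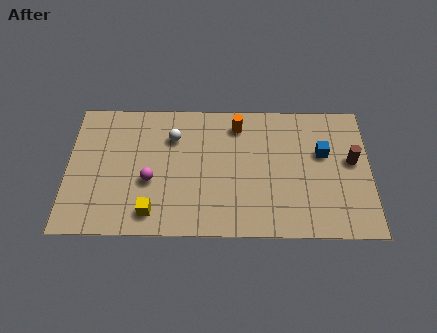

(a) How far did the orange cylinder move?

1.6

The orange cylinder was near (9.1, 5.5) before and (7.6, 6.0) after, so it travelled √(1.5² + 0.5²) ≈ 1.6 units.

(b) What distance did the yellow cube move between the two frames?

1.3

The yellow cube moved from about (3.5, 2.5) to (3.8, 1.2), a distance of √(0.3² + 1.3²) ≈ 1.3.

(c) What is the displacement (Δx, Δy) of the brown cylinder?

(0.9, -0.8)

The brown cylinder started near (11.8, 4.9) and ended near (12.7, 4.1).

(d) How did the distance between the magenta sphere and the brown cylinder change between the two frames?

-1.3

Before: roughly 10.4 units apart; after: 9.1. That's 1.3 units closer together.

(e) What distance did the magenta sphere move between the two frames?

2.1

The magenta sphere moved from about (1.7, 2.3) to (3.7, 2.9), a distance of √(2.0² + 0.6²) ≈ 2.1.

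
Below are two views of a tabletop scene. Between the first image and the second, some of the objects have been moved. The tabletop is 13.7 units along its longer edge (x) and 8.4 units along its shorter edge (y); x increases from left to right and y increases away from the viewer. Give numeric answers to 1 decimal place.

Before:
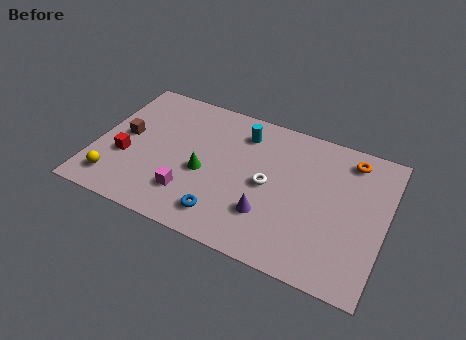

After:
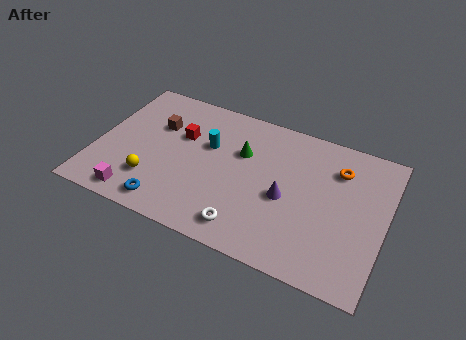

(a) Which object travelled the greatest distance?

the red cube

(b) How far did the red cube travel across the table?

3.3

The red cube was near (1.5, 3.1) before and (3.9, 5.4) after, so it travelled √(2.4² + 2.3²) ≈ 3.3 units.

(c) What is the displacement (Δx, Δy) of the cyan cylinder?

(-1.5, -1.4)

The cyan cylinder started near (6.7, 6.7) and ended near (5.2, 5.3).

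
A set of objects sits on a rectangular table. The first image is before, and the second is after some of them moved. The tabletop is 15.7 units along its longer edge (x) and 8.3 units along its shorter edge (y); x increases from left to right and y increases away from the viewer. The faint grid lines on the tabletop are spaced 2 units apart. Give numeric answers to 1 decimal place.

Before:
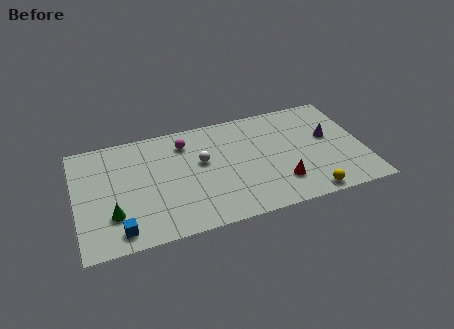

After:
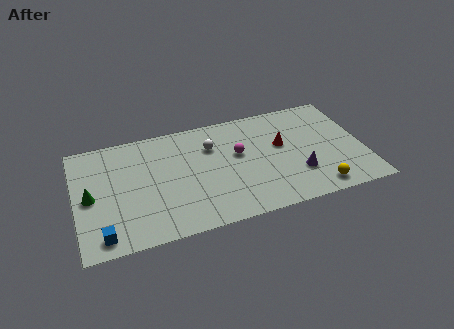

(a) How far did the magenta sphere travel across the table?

3.3

From (6.1, 6.6) to (8.9, 4.9), the magenta sphere covered √(2.8² + 1.7²) ≈ 3.3 units.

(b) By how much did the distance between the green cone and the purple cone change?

-0.9

They were about 12.2 units apart before and 11.3 after — 0.9 units closer together.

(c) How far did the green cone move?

1.9

From (1.9, 2.4) to (0.8, 4.0), the green cone covered √(1.1² + 1.6²) ≈ 1.9 units.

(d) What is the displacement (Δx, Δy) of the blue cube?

(-0.9, -0.1)

The blue cube was at about (2.2, 1.2) and moved to about (1.3, 1.1).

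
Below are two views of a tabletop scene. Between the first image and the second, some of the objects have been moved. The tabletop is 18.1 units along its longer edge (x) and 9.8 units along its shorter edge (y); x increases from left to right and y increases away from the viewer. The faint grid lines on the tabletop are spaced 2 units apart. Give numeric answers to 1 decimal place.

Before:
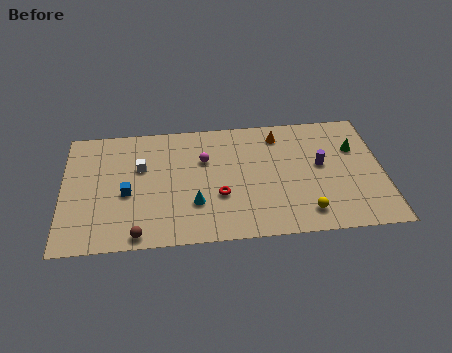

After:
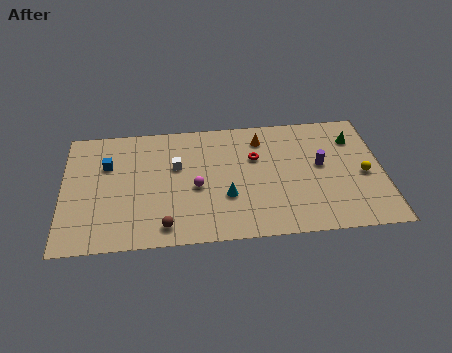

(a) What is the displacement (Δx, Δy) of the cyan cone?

(1.8, 0.4)

From the two frames, the cyan cone sits at roughly (7.4, 3.0) before and (9.2, 3.4) after.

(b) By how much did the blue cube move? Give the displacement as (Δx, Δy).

(-1.1, 2.4)

The blue cube was at about (3.6, 4.2) and moved to about (2.5, 6.6).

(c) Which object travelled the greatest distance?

the yellow sphere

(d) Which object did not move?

the purple cylinder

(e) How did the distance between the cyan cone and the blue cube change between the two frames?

+3.4

They were about 4.0 units apart before and 7.4 after — 3.4 units further apart.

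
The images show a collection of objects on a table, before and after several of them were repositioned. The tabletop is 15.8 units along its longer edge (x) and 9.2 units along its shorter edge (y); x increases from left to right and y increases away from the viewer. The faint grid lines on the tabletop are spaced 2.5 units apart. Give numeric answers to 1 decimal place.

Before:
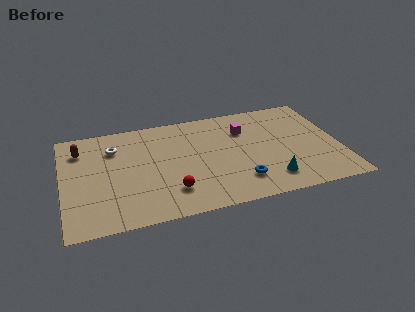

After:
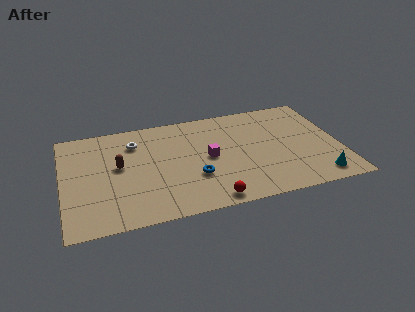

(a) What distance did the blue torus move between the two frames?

2.7

The blue torus moved from about (9.9, 2.1) to (7.4, 3.1), a distance of √(2.5² + 1.0²) ≈ 2.7.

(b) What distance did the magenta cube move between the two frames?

3.0

The magenta cube was near (10.5, 6.6) before and (8.3, 4.6) after, so it travelled √(2.2² + 2.0²) ≈ 3.0 units.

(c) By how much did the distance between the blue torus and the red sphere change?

-1.6

The distance was about 3.9 in the first image and 2.3 in the second, so they moved 1.6 units closer together.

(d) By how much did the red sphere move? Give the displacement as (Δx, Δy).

(2.1, -1.3)

The red sphere started near (6.0, 2.2) and ended near (8.1, 0.9).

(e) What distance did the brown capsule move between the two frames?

2.9

From (1.1, 7.1) to (3.2, 5.1), the brown capsule covered √(2.1² + 2.0²) ≈ 2.9 units.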